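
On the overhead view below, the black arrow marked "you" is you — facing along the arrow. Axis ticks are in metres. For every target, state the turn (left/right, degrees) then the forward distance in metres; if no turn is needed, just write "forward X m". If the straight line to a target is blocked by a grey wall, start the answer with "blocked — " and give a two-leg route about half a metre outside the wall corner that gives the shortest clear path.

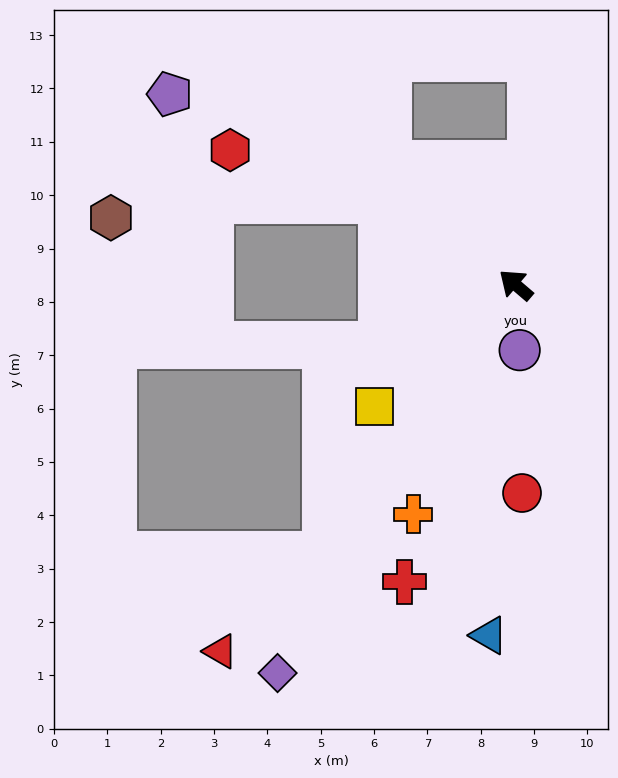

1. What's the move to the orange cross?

turn left 106°, forward 4.7 m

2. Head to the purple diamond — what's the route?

turn left 99°, forward 8.5 m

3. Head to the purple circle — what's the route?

turn left 134°, forward 1.2 m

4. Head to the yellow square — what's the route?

turn left 81°, forward 3.5 m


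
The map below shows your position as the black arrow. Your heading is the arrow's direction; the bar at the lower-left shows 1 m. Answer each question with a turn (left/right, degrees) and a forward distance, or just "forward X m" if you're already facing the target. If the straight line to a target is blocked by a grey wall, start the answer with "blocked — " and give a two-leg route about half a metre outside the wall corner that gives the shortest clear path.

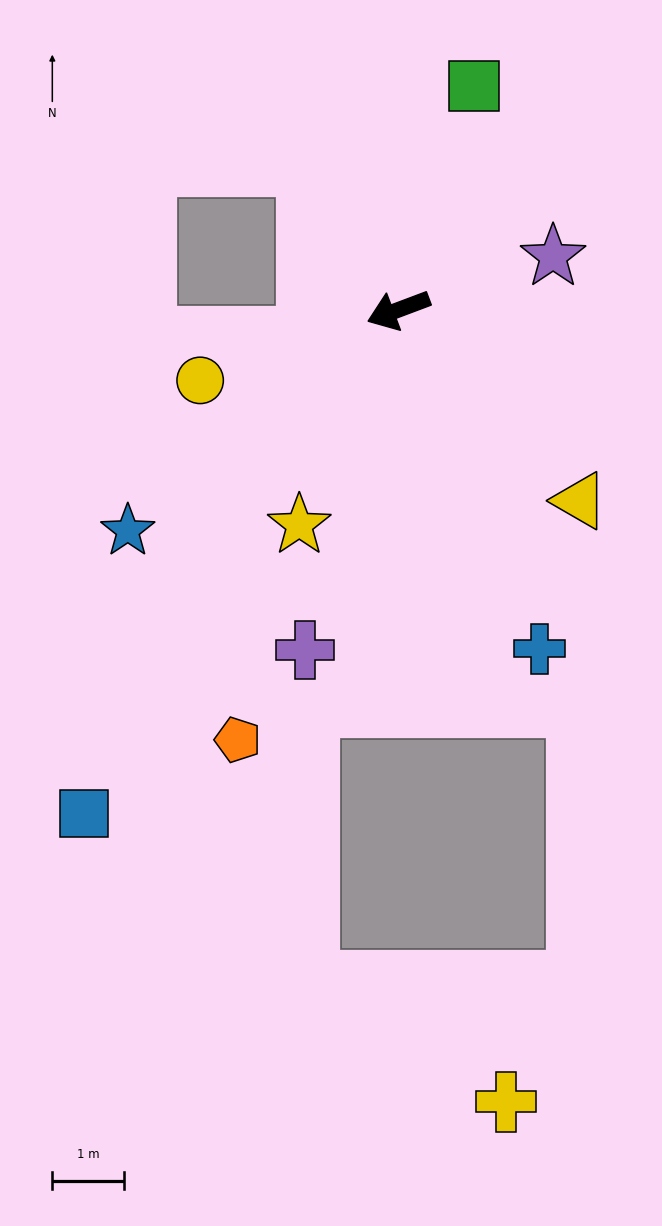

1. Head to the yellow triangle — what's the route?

turn left 113°, forward 3.7 m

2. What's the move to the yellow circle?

forward 2.9 m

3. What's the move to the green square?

turn right 129°, forward 3.3 m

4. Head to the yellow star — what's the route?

turn left 45°, forward 3.3 m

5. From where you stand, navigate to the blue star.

turn left 19°, forward 4.9 m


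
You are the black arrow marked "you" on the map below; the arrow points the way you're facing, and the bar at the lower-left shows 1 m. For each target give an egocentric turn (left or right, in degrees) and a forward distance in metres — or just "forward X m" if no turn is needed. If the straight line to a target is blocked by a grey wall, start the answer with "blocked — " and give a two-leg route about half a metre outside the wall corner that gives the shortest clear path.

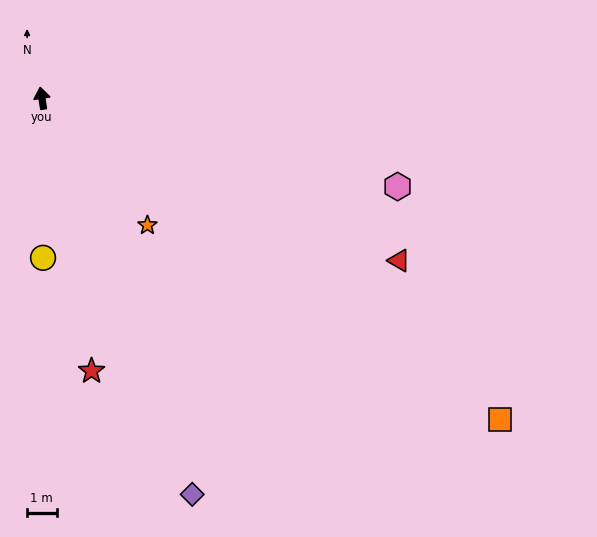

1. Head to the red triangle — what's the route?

turn right 123°, forward 13.3 m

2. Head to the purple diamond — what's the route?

turn right 168°, forward 14.4 m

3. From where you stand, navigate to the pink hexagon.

turn right 113°, forward 12.4 m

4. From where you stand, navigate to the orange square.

turn right 134°, forward 19.0 m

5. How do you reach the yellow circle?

turn left 171°, forward 5.4 m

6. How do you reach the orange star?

turn right 149°, forward 5.6 m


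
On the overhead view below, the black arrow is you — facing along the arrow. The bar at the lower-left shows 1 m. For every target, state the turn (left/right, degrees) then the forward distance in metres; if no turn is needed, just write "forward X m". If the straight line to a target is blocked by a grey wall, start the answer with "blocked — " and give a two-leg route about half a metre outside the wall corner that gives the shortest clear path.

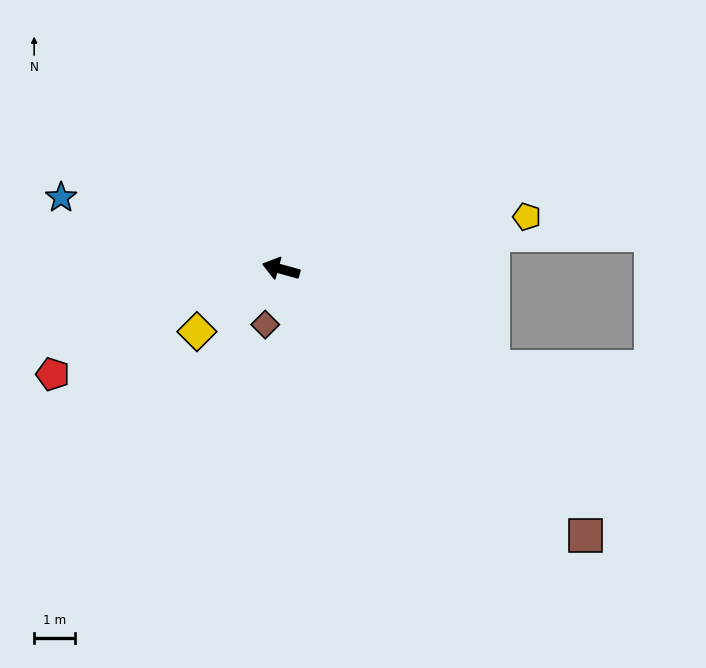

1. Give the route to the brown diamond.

turn left 90°, forward 1.4 m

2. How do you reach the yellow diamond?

turn left 52°, forward 2.6 m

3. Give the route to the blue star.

turn right 3°, forward 5.7 m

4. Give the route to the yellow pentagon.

turn right 153°, forward 6.2 m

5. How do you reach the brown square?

turn left 154°, forward 9.9 m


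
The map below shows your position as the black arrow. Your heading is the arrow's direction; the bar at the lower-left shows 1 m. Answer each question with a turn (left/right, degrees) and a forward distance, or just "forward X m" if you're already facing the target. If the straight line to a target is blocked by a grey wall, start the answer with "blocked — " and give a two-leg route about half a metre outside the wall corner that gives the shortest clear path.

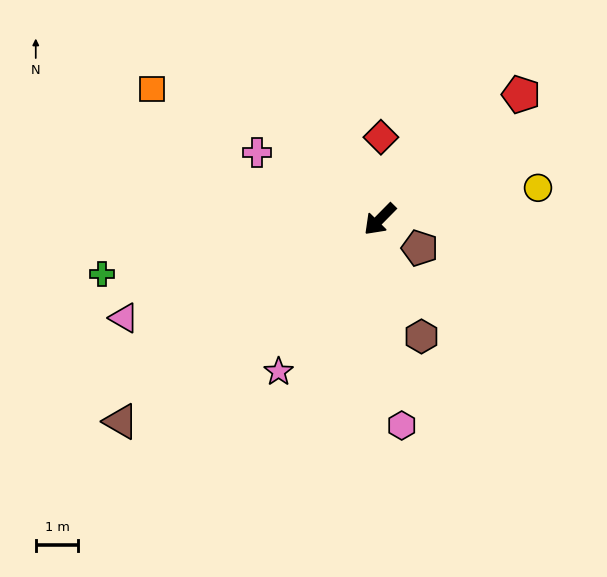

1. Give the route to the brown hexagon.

turn left 64°, forward 2.9 m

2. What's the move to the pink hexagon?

turn left 51°, forward 4.9 m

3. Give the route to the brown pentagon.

turn left 99°, forward 1.2 m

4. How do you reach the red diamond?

turn right 136°, forward 1.9 m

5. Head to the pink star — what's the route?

turn left 11°, forward 4.3 m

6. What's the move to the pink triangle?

turn right 24°, forward 6.5 m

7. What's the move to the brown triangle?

turn right 7°, forward 7.7 m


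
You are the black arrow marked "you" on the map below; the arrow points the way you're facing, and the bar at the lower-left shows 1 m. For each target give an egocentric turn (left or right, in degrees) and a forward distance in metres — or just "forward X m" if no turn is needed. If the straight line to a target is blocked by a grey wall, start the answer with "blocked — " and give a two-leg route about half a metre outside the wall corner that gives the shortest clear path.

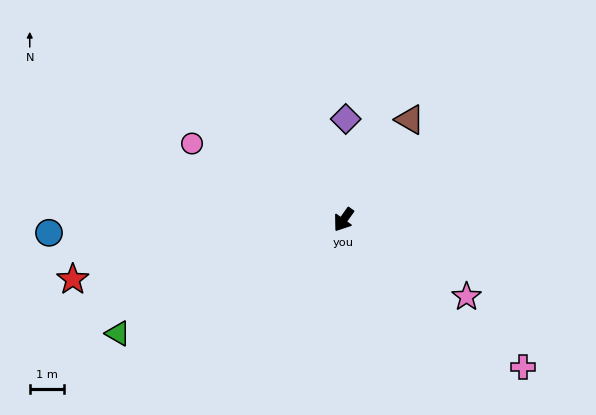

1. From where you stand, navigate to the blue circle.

turn right 52°, forward 8.6 m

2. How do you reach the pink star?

turn left 93°, forward 4.2 m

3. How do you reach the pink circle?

turn right 81°, forward 4.9 m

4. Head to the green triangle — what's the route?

turn right 28°, forward 7.4 m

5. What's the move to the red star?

turn right 42°, forward 8.1 m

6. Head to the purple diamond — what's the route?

turn right 146°, forward 2.9 m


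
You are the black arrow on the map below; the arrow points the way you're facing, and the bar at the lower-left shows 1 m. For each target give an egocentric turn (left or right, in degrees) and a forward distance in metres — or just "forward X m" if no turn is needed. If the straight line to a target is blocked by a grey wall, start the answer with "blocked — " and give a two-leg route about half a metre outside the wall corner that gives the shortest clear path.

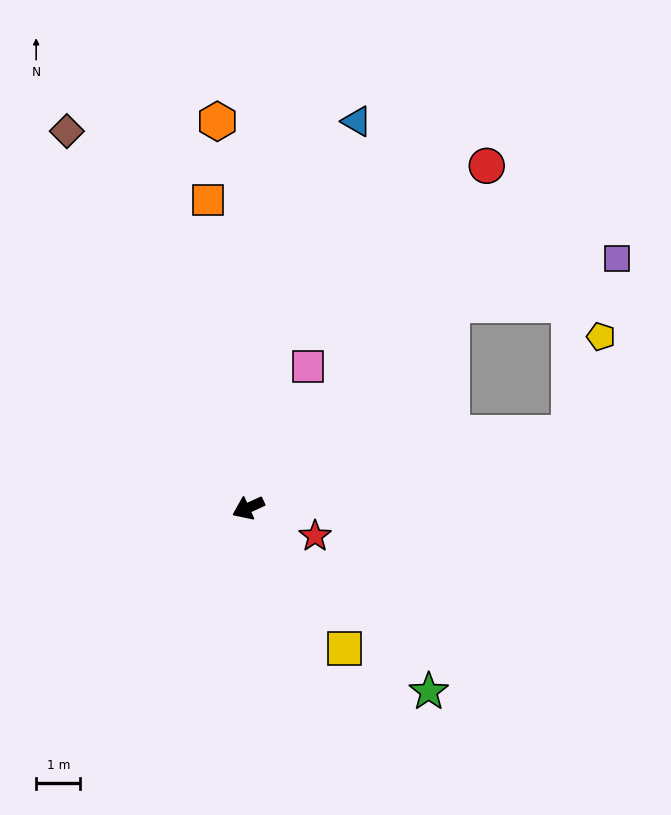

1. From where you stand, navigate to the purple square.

blocked — turn right 159°, forward 6.5 m, then turn right 30°, forward 3.9 m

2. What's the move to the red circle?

turn right 149°, forward 9.4 m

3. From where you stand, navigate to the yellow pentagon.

blocked — turn left 168°, forward 7.5 m, then turn left 60°, forward 2.3 m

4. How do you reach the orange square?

turn right 107°, forward 7.0 m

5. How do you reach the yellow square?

turn left 100°, forward 3.9 m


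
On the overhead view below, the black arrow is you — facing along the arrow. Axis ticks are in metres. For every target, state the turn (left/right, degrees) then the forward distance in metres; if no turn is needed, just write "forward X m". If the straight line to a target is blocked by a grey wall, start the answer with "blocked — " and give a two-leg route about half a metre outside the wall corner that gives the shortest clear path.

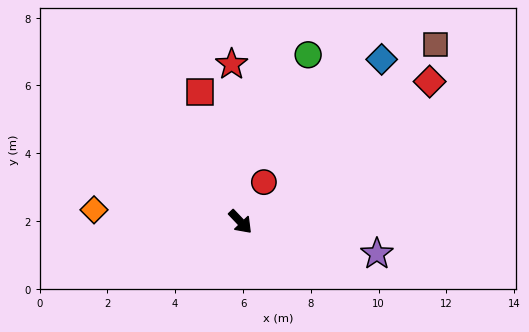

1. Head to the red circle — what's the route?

turn left 106°, forward 1.4 m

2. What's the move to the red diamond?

turn left 83°, forward 6.9 m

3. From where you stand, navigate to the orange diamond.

turn right 138°, forward 4.3 m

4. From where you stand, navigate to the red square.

turn left 154°, forward 4.0 m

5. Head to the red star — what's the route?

turn left 140°, forward 4.7 m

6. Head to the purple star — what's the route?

turn left 33°, forward 4.1 m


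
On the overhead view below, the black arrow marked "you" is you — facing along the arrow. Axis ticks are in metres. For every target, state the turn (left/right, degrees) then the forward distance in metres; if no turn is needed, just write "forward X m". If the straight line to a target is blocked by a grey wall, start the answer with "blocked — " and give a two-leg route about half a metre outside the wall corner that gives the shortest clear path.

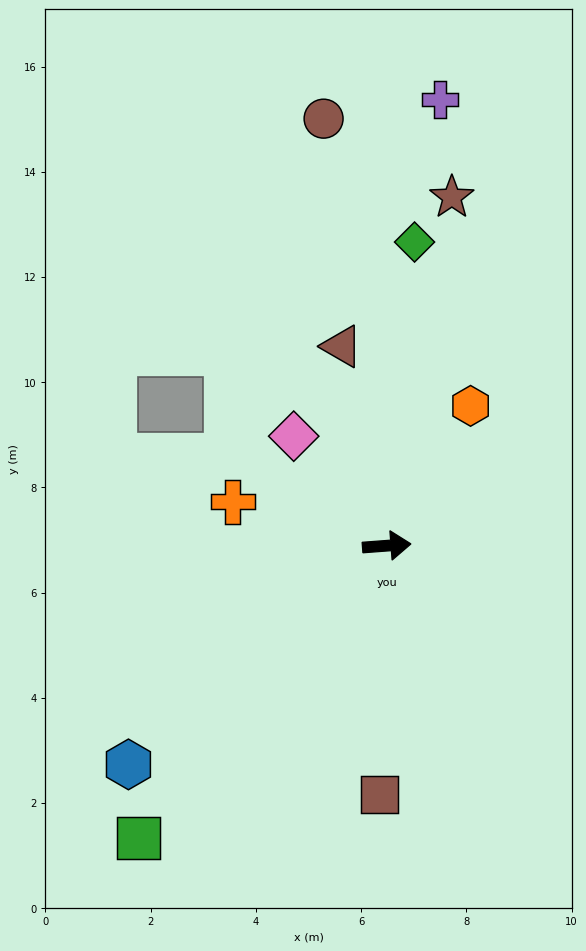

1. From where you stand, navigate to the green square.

turn right 135°, forward 7.3 m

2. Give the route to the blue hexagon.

turn right 144°, forward 6.4 m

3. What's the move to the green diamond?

turn left 80°, forward 5.8 m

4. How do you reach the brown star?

turn left 75°, forward 6.7 m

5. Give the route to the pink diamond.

turn left 126°, forward 2.7 m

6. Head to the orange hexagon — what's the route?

turn left 55°, forward 3.1 m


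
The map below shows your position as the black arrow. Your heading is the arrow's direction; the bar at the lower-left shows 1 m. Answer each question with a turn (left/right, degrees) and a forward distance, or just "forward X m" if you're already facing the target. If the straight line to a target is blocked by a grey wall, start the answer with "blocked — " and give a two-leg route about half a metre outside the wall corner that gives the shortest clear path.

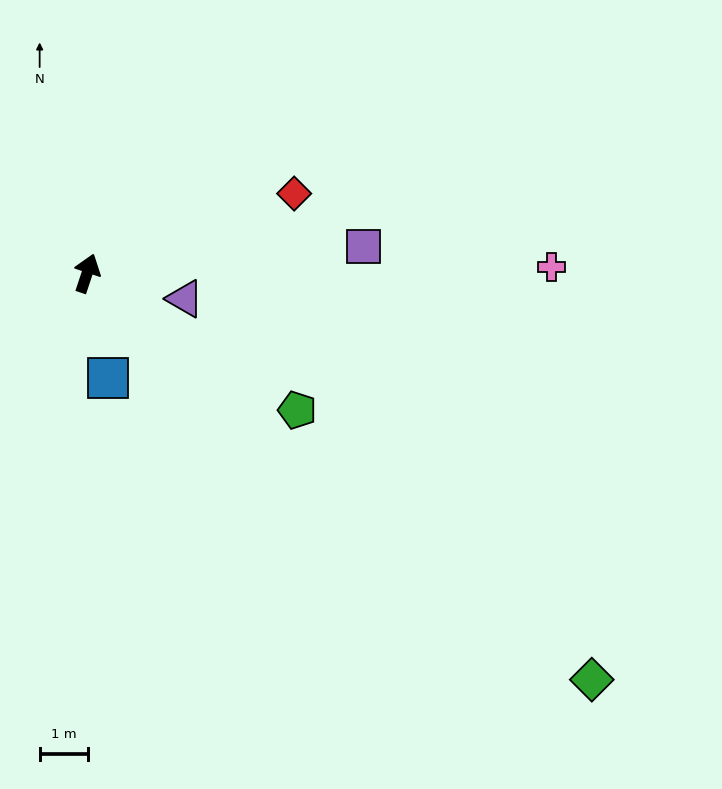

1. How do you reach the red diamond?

turn right 51°, forward 4.6 m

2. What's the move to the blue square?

turn right 150°, forward 2.2 m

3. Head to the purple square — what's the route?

turn right 66°, forward 5.7 m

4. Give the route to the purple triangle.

turn right 86°, forward 2.1 m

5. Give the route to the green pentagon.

turn right 105°, forward 5.2 m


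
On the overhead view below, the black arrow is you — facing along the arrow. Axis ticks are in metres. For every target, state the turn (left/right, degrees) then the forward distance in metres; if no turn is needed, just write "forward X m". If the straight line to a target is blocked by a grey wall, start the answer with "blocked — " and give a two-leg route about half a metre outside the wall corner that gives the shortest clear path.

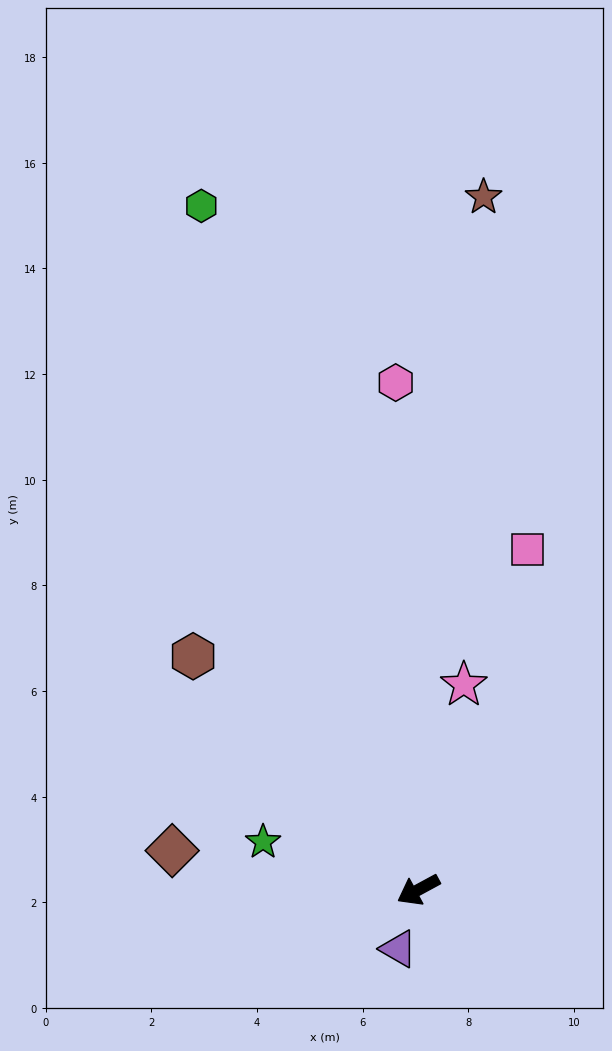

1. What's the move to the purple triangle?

turn left 43°, forward 1.2 m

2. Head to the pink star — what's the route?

turn right 131°, forward 4.0 m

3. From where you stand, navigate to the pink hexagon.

turn right 116°, forward 9.6 m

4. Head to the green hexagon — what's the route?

turn right 101°, forward 13.6 m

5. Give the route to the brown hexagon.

turn right 74°, forward 6.1 m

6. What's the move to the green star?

turn right 46°, forward 3.1 m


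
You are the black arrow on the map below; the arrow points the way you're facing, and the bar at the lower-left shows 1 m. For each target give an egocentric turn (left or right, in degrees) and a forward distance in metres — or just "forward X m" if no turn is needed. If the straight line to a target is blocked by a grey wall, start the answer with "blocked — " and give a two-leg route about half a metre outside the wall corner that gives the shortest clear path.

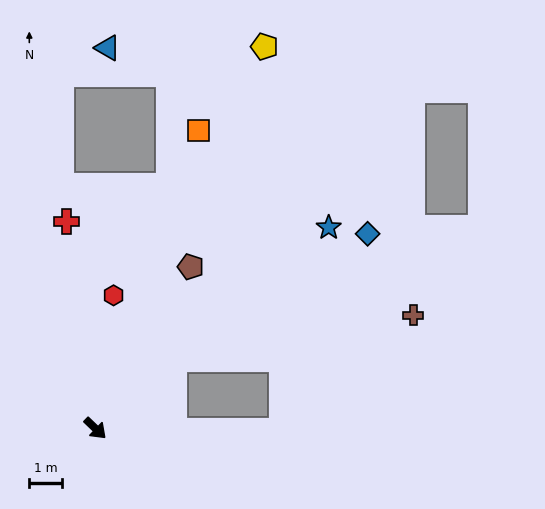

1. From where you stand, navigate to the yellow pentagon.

turn left 110°, forward 12.8 m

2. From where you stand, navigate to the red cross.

turn left 142°, forward 6.4 m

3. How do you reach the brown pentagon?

turn left 103°, forward 5.8 m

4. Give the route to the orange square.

turn left 115°, forward 9.7 m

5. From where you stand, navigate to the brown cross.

blocked — turn left 86°, forward 3.2 m, then turn right 32°, forward 7.5 m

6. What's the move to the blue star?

turn left 84°, forward 9.4 m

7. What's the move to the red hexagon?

turn left 126°, forward 4.1 m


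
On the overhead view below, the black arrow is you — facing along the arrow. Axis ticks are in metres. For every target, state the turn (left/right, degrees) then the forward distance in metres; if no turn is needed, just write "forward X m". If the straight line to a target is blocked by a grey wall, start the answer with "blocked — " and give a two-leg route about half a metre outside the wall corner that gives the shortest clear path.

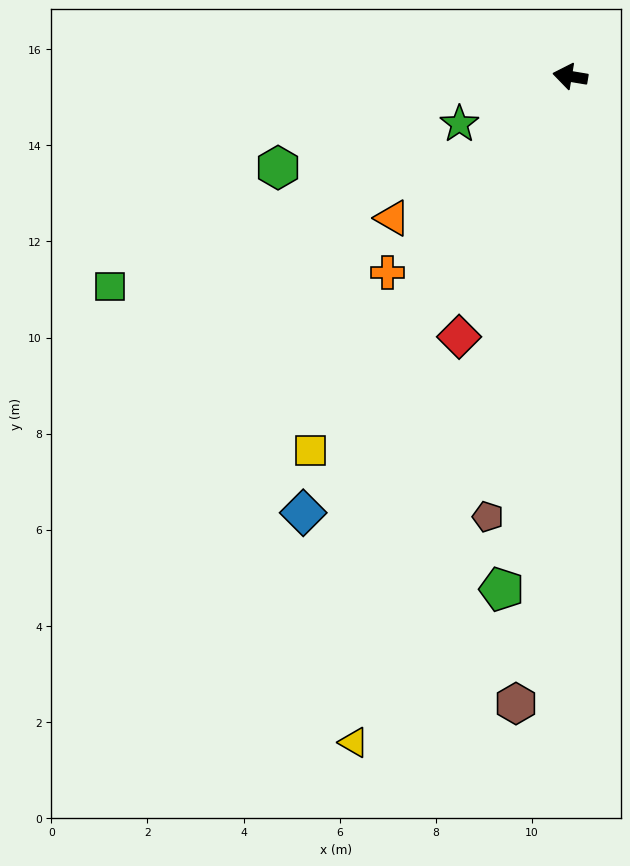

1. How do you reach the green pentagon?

turn left 92°, forward 10.8 m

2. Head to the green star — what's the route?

turn left 33°, forward 2.5 m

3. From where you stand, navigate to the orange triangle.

turn left 48°, forward 4.7 m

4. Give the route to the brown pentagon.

turn left 89°, forward 9.3 m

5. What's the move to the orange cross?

turn left 57°, forward 5.6 m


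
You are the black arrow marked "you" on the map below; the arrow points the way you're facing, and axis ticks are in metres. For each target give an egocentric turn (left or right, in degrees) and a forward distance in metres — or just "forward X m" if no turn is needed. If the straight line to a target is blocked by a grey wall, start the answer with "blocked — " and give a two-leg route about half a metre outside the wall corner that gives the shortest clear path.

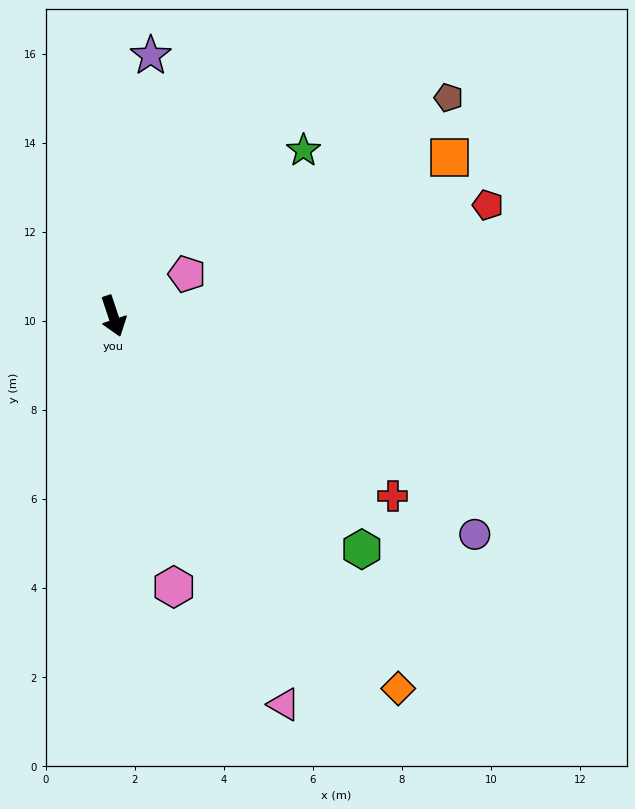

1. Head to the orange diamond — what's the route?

turn left 19°, forward 10.5 m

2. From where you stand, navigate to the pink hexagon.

turn right 6°, forward 6.2 m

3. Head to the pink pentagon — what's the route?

turn left 101°, forward 1.9 m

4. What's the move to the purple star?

turn left 153°, forward 5.9 m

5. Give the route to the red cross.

turn left 39°, forward 7.5 m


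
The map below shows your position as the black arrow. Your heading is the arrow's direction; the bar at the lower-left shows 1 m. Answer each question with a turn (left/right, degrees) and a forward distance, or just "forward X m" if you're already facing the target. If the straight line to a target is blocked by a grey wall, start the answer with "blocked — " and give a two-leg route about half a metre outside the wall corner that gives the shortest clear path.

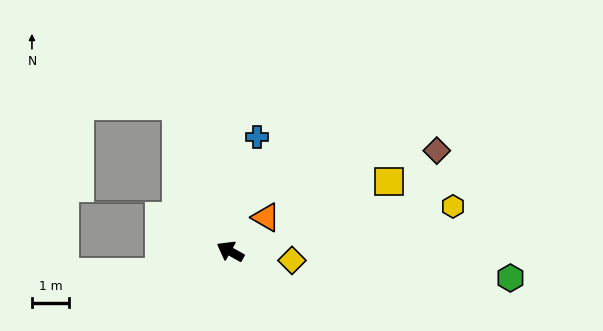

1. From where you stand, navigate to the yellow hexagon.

turn right 139°, forward 6.1 m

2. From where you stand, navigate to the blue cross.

turn right 74°, forward 3.2 m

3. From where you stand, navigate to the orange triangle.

turn right 107°, forward 1.3 m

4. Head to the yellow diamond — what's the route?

turn right 159°, forward 1.7 m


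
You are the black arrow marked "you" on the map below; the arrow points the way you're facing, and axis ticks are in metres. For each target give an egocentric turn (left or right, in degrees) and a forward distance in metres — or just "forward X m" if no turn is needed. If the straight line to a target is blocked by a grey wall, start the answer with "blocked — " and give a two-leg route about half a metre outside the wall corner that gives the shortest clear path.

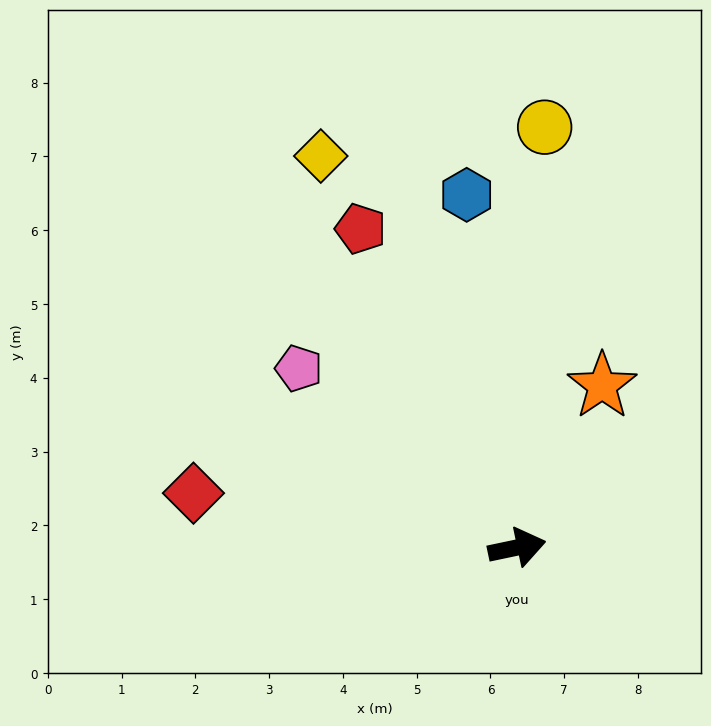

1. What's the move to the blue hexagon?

turn left 86°, forward 4.8 m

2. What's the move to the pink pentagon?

turn left 129°, forward 3.8 m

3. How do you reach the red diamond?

turn left 159°, forward 4.4 m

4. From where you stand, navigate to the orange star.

turn left 50°, forward 2.5 m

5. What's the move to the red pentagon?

turn left 104°, forward 4.8 m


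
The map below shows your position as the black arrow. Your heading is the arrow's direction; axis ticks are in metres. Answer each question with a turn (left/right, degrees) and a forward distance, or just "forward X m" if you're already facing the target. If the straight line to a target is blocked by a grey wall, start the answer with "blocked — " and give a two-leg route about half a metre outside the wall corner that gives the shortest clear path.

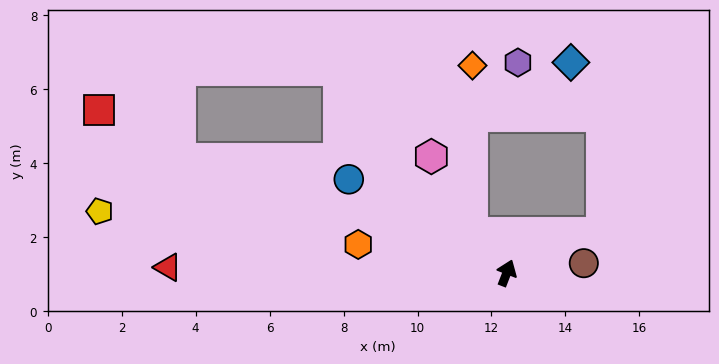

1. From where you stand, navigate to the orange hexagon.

turn left 100°, forward 4.1 m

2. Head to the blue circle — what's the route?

turn left 81°, forward 5.0 m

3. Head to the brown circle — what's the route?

turn right 62°, forward 2.1 m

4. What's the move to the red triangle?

turn left 110°, forward 9.2 m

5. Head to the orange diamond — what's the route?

blocked — turn left 62°, forward 1.4 m, then turn right 41°, forward 4.5 m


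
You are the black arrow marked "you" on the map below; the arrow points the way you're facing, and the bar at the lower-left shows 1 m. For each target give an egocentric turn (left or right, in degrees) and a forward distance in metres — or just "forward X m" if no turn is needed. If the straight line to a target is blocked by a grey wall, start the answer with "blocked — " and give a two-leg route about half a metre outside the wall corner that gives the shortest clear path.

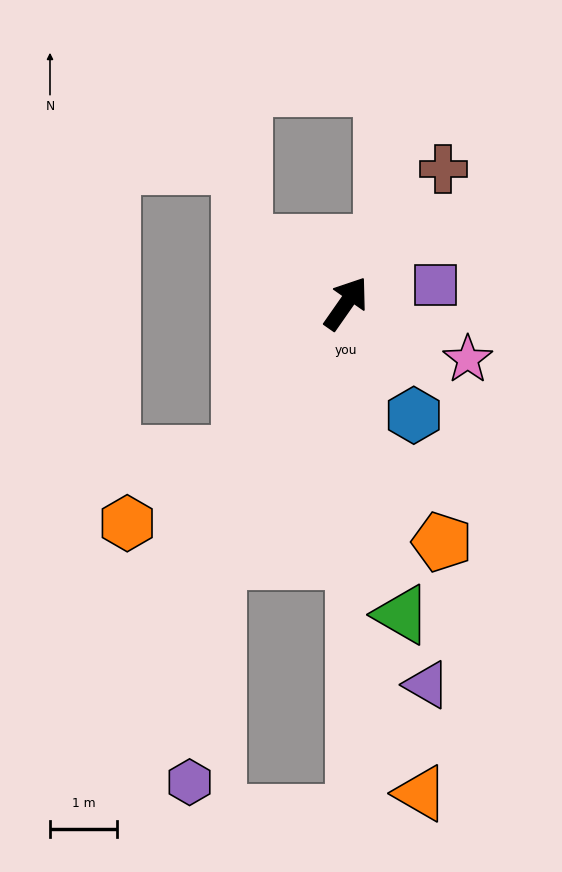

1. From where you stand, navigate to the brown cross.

forward 2.5 m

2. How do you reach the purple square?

turn right 44°, forward 1.4 m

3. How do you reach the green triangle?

turn right 135°, forward 4.7 m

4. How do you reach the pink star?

turn right 80°, forward 2.0 m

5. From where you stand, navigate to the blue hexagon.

turn right 114°, forward 2.0 m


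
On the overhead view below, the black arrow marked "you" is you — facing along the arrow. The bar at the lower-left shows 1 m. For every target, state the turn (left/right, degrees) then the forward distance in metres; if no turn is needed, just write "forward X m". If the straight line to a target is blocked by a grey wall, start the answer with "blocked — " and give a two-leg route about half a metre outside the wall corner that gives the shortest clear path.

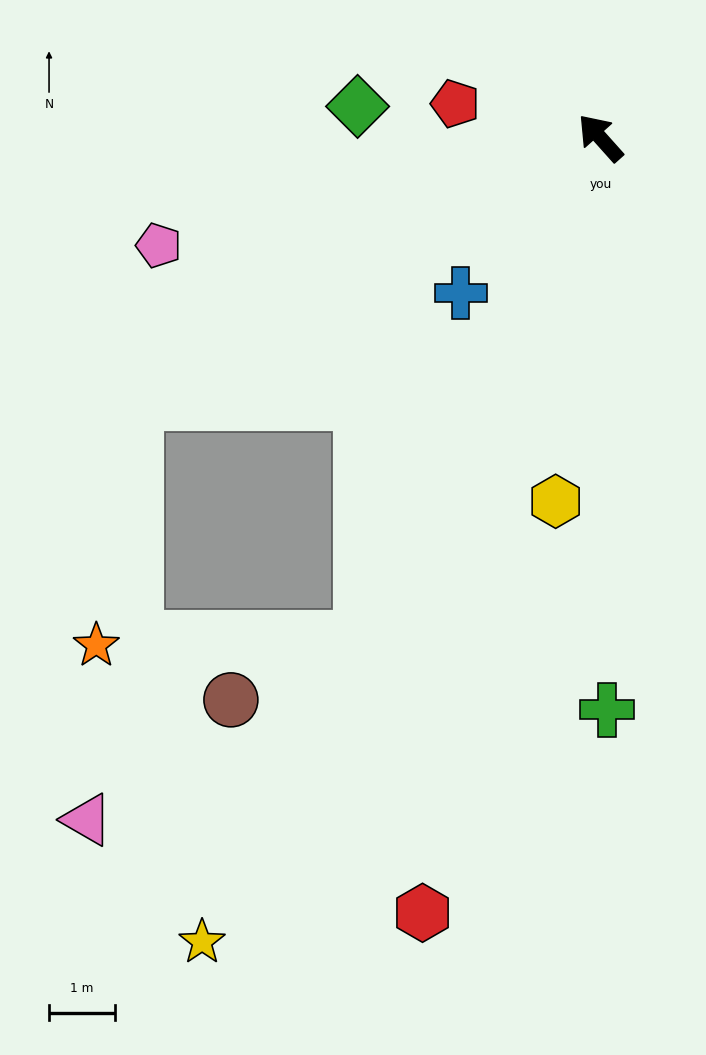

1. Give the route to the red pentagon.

turn left 35°, forward 2.3 m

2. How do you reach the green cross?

turn left 139°, forward 8.7 m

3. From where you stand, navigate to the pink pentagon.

turn left 62°, forward 6.9 m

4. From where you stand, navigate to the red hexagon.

turn left 125°, forward 12.1 m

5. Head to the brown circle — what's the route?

blocked — turn left 113°, forward 8.5 m, then turn right 40°, forward 2.2 m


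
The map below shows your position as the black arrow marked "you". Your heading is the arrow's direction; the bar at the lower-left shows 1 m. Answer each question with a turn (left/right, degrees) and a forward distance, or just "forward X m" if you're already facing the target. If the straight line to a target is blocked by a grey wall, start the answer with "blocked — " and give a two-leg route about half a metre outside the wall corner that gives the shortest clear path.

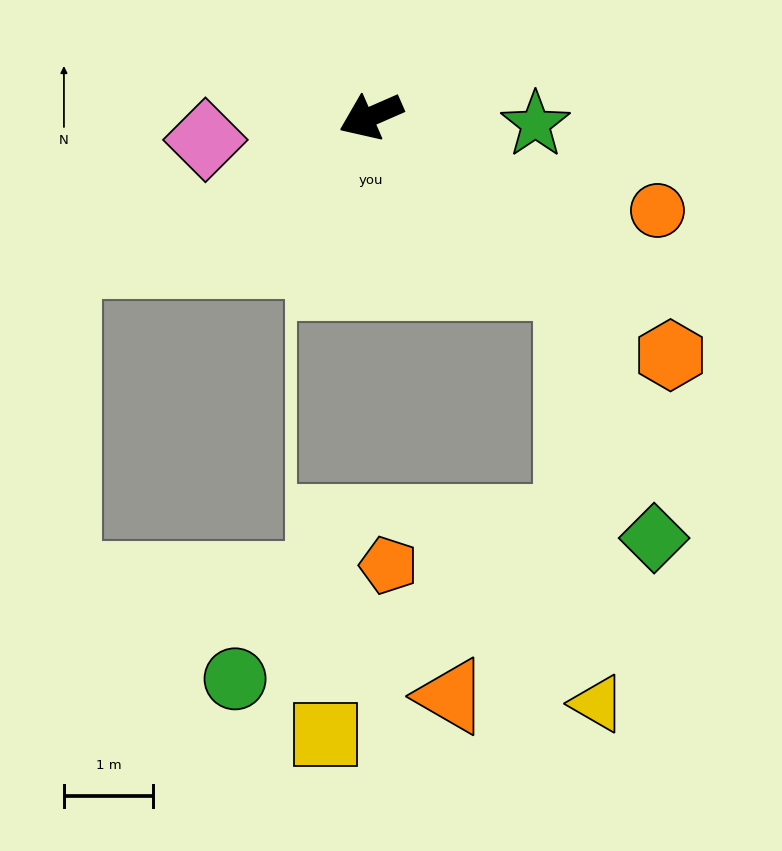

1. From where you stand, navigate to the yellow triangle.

blocked — turn left 117°, forward 2.9 m, then turn right 47°, forward 4.8 m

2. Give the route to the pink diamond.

turn right 16°, forward 1.9 m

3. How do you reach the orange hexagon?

turn left 118°, forward 4.3 m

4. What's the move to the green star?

turn left 154°, forward 1.9 m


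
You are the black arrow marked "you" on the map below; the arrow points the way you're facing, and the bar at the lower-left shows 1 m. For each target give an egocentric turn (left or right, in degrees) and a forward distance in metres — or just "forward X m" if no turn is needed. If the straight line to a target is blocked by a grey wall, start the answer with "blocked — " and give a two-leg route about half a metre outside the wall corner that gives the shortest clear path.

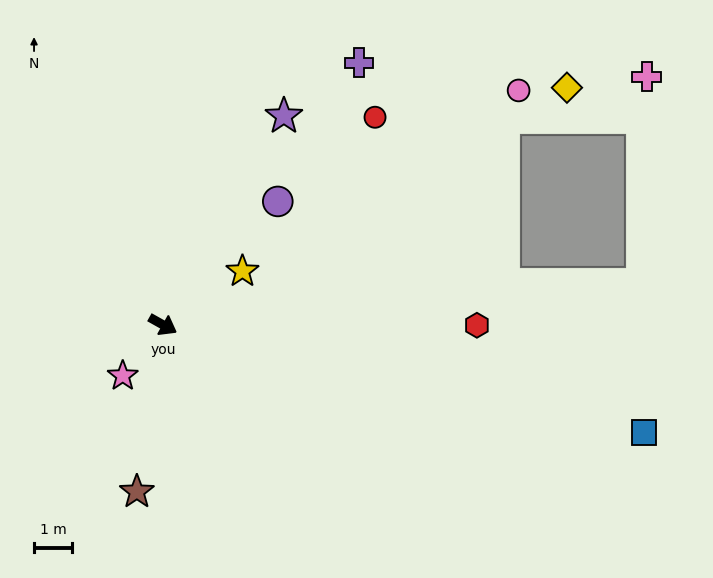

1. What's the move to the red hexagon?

turn left 29°, forward 8.2 m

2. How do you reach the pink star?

turn right 99°, forward 1.7 m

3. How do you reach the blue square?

turn left 17°, forward 12.9 m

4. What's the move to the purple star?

turn left 89°, forward 6.3 m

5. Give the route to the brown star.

turn right 70°, forward 4.4 m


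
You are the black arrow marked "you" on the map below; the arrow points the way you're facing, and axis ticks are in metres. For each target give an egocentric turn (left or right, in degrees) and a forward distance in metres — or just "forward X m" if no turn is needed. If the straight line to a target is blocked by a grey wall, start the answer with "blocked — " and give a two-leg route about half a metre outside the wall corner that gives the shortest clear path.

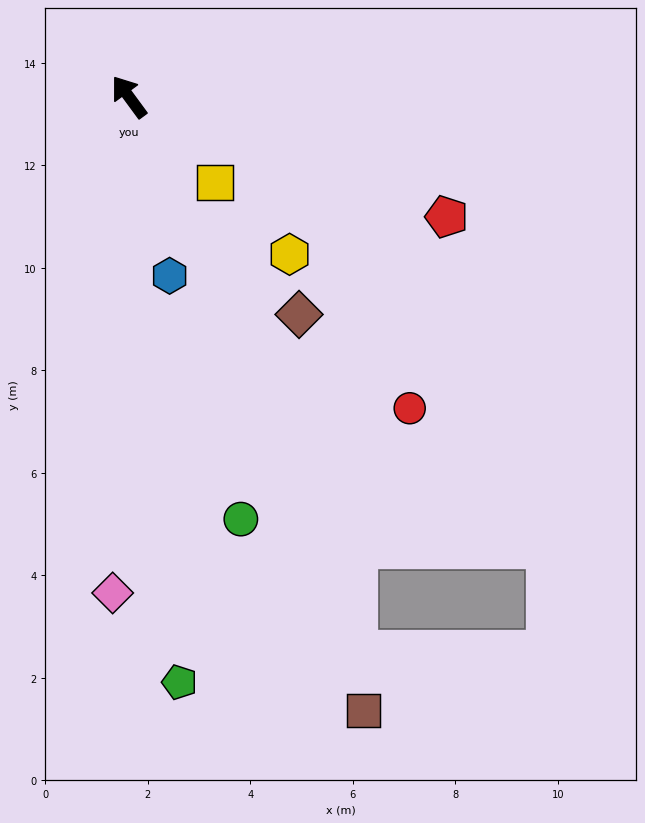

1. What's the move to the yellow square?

turn right 171°, forward 2.4 m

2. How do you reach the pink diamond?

turn left 142°, forward 9.7 m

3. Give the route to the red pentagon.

turn right 147°, forward 6.6 m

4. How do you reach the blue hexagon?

turn left 156°, forward 3.6 m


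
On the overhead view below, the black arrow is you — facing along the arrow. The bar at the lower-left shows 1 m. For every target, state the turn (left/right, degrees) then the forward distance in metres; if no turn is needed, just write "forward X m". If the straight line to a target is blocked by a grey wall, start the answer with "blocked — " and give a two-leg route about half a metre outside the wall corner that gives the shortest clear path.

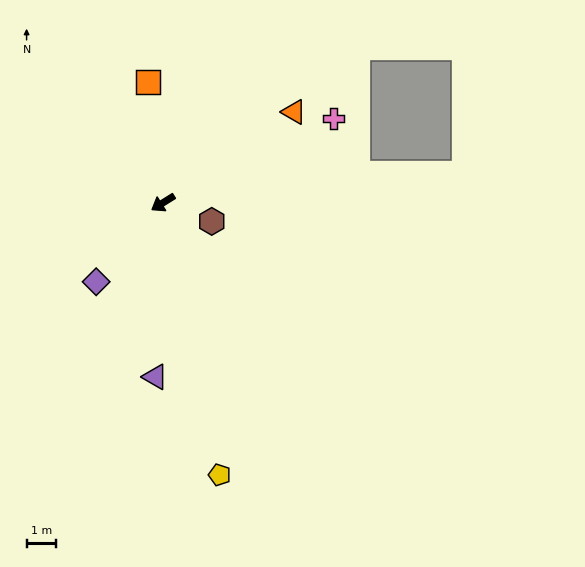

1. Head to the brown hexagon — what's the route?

turn left 127°, forward 1.8 m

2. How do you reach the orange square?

turn right 115°, forward 4.1 m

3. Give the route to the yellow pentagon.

turn left 70°, forward 9.4 m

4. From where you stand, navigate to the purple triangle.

turn left 55°, forward 5.9 m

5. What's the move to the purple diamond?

turn left 18°, forward 3.5 m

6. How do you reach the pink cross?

turn left 174°, forward 6.4 m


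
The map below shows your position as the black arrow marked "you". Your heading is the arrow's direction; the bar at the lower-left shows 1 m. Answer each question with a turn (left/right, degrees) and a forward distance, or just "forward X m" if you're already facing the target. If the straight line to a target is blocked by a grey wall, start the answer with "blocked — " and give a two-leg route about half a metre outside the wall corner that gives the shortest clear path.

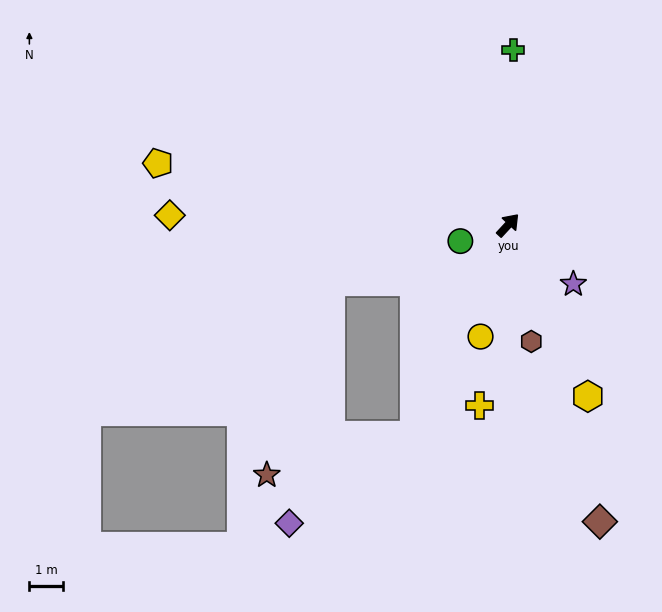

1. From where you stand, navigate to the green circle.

turn left 151°, forward 1.5 m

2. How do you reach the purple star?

turn right 89°, forward 2.6 m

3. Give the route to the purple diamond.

blocked — turn right 161°, forward 6.9 m, then turn right 31°, forward 4.6 m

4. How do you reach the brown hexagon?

turn right 126°, forward 3.6 m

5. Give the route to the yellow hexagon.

turn right 112°, forward 5.7 m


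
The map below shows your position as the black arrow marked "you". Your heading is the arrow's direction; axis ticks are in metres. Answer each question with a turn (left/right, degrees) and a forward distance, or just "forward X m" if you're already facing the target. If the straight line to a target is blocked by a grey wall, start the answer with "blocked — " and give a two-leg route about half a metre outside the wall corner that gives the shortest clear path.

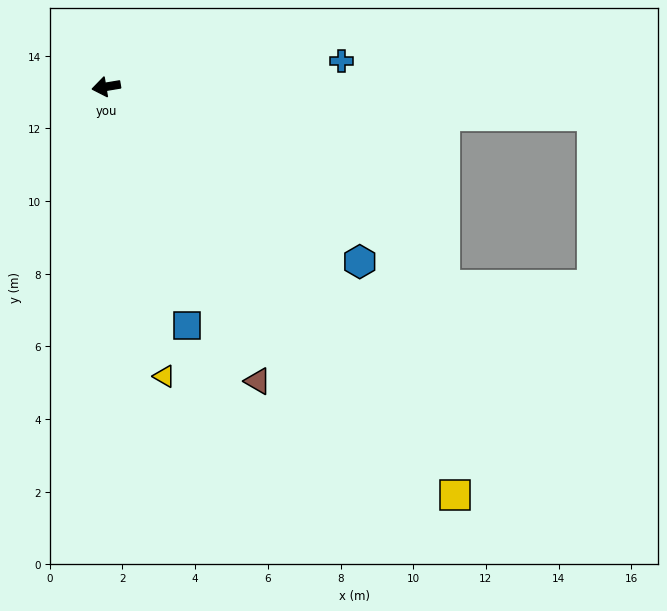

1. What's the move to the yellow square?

turn left 121°, forward 14.8 m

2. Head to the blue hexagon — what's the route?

turn left 136°, forward 8.5 m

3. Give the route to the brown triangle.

turn left 108°, forward 9.1 m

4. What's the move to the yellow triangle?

turn left 92°, forward 8.1 m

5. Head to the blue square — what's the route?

turn left 99°, forward 6.9 m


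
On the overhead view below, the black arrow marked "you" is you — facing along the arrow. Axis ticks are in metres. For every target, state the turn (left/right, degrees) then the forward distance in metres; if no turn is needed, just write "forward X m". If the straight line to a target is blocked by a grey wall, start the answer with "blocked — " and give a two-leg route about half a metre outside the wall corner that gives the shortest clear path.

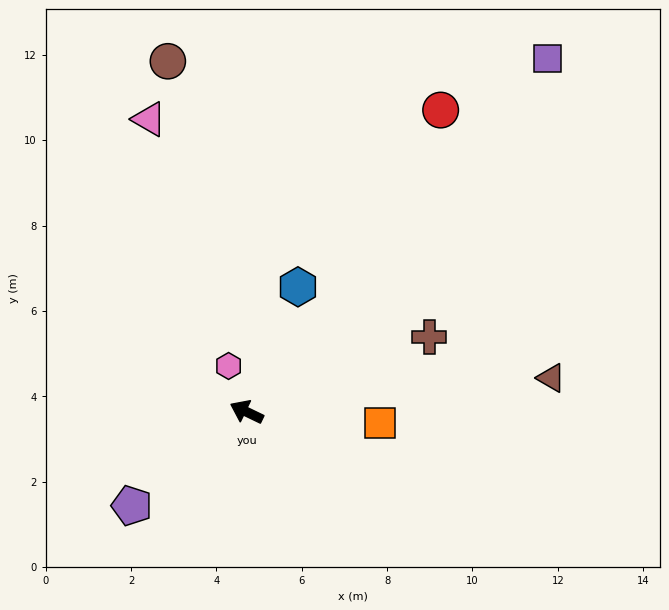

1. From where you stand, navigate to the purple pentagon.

turn left 65°, forward 3.5 m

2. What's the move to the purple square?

turn right 105°, forward 10.9 m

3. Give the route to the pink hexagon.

turn right 43°, forward 1.2 m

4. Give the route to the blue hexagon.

turn right 87°, forward 3.2 m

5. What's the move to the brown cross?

turn right 132°, forward 4.6 m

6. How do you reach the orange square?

turn right 159°, forward 3.1 m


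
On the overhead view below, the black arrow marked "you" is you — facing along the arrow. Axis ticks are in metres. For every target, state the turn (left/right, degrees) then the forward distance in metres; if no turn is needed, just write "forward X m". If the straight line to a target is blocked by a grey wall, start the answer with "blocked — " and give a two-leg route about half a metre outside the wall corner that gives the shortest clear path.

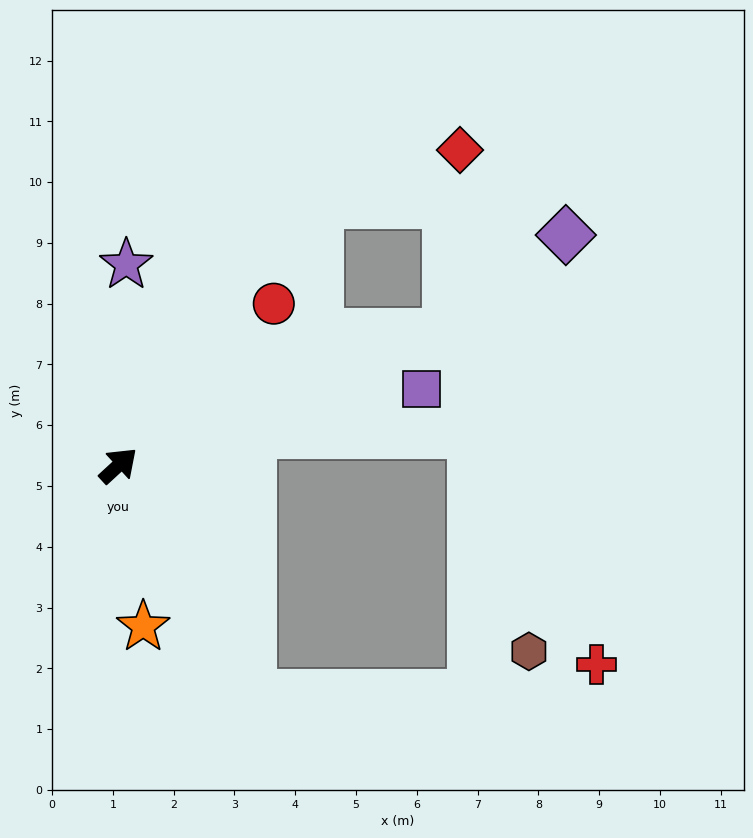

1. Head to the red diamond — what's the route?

blocked — turn right 21°, forward 5.8 m, then turn left 65°, forward 3.0 m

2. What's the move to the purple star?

turn left 45°, forward 3.3 m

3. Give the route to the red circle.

turn left 4°, forward 3.7 m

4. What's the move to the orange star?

turn right 124°, forward 2.7 m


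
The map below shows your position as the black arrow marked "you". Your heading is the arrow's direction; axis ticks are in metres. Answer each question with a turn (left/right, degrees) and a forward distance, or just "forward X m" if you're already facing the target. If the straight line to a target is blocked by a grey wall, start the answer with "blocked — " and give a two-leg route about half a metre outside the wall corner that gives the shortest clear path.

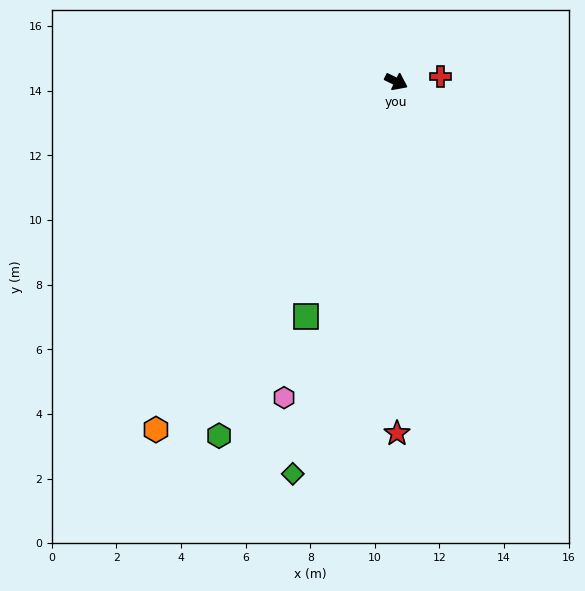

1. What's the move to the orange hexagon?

turn right 99°, forward 13.1 m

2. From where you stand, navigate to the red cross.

turn left 32°, forward 1.4 m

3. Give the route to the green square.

turn right 85°, forward 7.8 m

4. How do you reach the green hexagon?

turn right 91°, forward 12.3 m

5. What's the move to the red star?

turn right 64°, forward 10.9 m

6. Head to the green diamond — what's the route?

turn right 79°, forward 12.6 m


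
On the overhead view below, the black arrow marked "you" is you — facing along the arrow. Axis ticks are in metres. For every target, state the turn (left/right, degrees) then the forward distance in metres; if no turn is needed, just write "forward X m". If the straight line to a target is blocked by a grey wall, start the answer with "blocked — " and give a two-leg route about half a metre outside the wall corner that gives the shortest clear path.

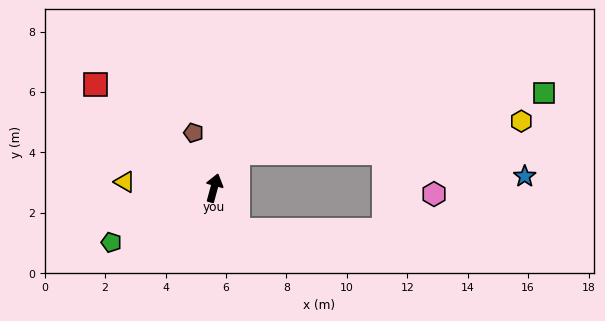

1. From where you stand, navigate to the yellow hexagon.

blocked — turn right 18°, forward 1.4 m, then turn right 51°, forward 9.5 m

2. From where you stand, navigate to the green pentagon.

turn left 133°, forward 3.8 m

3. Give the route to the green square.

blocked — turn right 18°, forward 1.4 m, then turn right 46°, forward 10.3 m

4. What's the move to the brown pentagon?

turn left 36°, forward 1.9 m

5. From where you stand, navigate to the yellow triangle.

turn left 101°, forward 3.0 m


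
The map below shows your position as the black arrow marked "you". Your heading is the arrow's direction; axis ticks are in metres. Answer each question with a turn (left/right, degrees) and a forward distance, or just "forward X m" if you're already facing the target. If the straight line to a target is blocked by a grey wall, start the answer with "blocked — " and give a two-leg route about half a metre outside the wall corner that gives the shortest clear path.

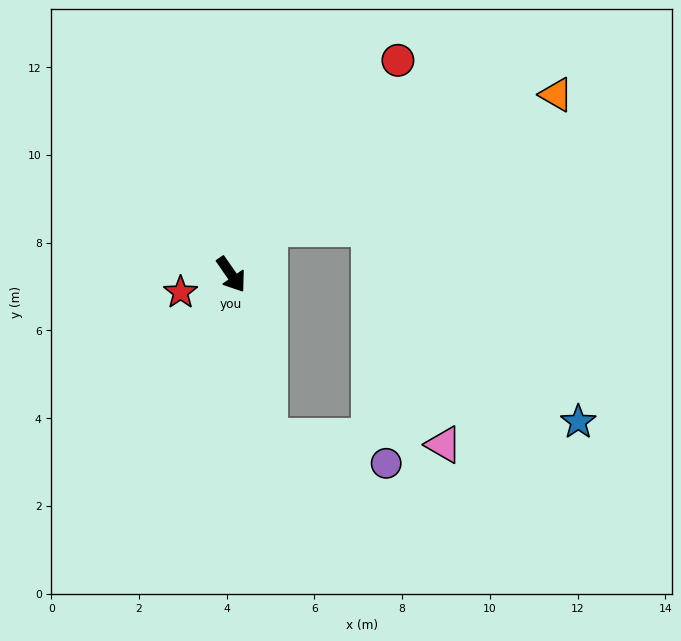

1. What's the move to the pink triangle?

blocked — turn right 22°, forward 3.8 m, then turn left 75°, forward 4.0 m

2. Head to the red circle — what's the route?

turn left 107°, forward 6.2 m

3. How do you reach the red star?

turn right 105°, forward 1.2 m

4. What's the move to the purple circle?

blocked — turn right 22°, forward 3.8 m, then turn left 64°, forward 2.7 m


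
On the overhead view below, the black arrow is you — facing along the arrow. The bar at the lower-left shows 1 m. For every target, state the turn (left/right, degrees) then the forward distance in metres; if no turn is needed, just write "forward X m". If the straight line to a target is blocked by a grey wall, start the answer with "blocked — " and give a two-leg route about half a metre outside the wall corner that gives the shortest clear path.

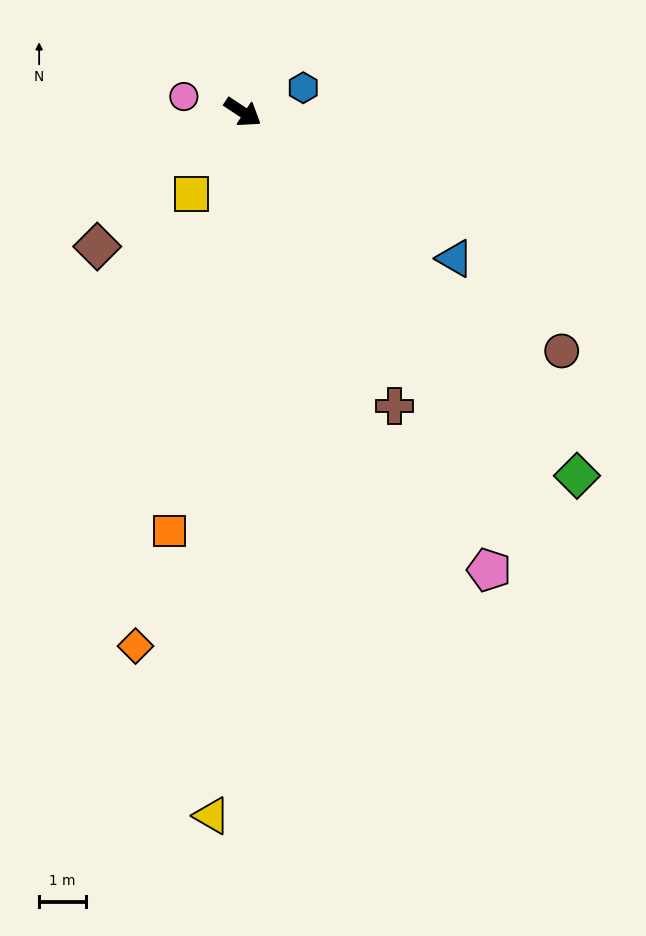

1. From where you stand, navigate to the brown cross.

turn right 29°, forward 7.0 m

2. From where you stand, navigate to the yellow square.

turn right 89°, forward 2.1 m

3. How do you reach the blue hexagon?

turn left 55°, forward 1.4 m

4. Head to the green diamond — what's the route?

turn right 14°, forward 10.5 m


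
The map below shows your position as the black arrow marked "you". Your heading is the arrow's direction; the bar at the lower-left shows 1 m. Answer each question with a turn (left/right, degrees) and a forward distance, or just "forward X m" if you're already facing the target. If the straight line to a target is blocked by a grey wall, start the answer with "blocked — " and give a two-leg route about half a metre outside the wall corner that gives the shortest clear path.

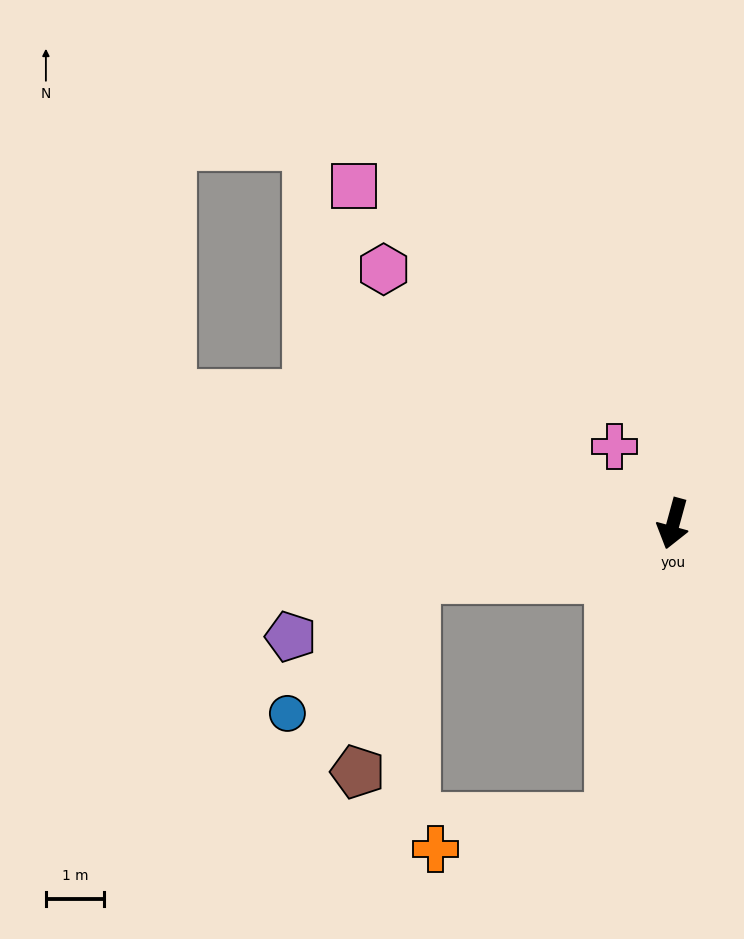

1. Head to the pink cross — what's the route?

turn right 127°, forward 1.7 m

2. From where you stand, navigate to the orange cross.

blocked — turn left 3°, forward 5.2 m, then turn right 67°, forward 3.0 m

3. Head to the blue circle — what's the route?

blocked — turn right 63°, forward 4.5 m, then turn left 35°, forward 3.2 m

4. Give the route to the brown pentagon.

blocked — turn right 63°, forward 4.5 m, then turn left 61°, forward 3.5 m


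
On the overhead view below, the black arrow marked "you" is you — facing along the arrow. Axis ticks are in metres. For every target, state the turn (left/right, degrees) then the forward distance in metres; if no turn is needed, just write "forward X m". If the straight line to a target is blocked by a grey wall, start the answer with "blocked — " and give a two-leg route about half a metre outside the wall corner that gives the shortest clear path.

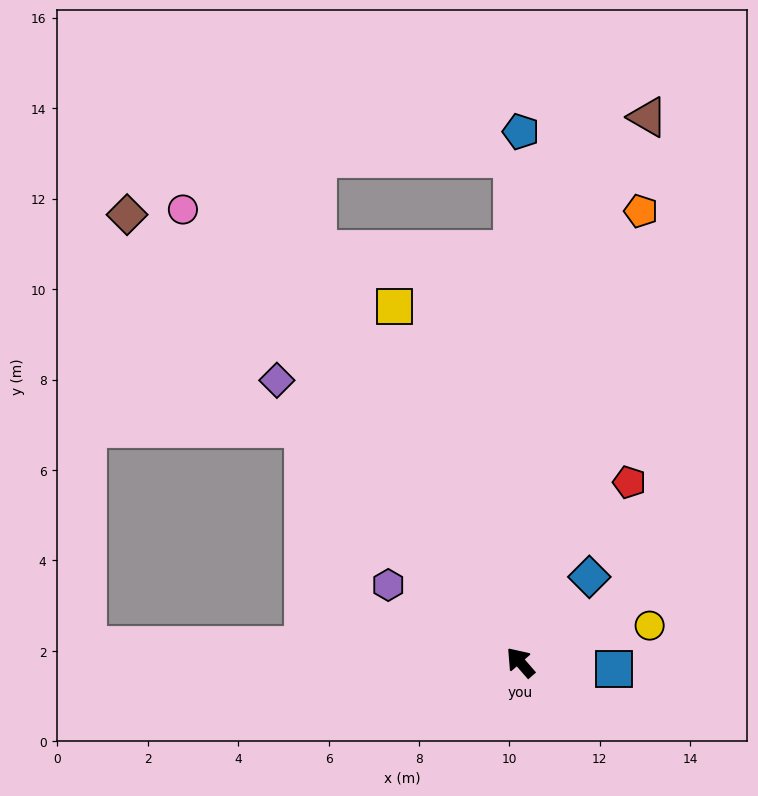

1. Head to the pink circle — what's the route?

turn right 4°, forward 12.5 m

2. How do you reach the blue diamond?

turn right 80°, forward 2.4 m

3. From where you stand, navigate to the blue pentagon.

turn right 41°, forward 11.7 m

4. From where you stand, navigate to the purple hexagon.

turn left 19°, forward 3.4 m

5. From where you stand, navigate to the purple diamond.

forward 8.2 m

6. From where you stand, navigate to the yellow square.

turn right 22°, forward 8.3 m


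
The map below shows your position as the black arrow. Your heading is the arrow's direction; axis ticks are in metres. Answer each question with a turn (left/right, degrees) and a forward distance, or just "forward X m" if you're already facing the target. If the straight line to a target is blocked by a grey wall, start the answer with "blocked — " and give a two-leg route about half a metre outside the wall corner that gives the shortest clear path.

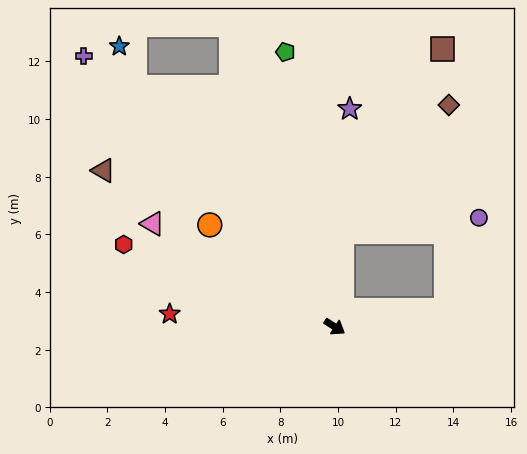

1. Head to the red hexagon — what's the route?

turn right 169°, forward 7.9 m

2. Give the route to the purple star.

turn left 119°, forward 7.6 m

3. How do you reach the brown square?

blocked — turn left 118°, forward 3.3 m, then turn right 24°, forward 7.2 m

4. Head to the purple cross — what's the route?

turn left 166°, forward 12.8 m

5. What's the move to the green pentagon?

turn left 133°, forward 9.7 m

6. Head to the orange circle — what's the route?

turn left 174°, forward 5.6 m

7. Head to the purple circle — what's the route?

blocked — turn left 41°, forward 3.9 m, then turn left 62°, forward 3.4 m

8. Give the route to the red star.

turn right 152°, forward 5.7 m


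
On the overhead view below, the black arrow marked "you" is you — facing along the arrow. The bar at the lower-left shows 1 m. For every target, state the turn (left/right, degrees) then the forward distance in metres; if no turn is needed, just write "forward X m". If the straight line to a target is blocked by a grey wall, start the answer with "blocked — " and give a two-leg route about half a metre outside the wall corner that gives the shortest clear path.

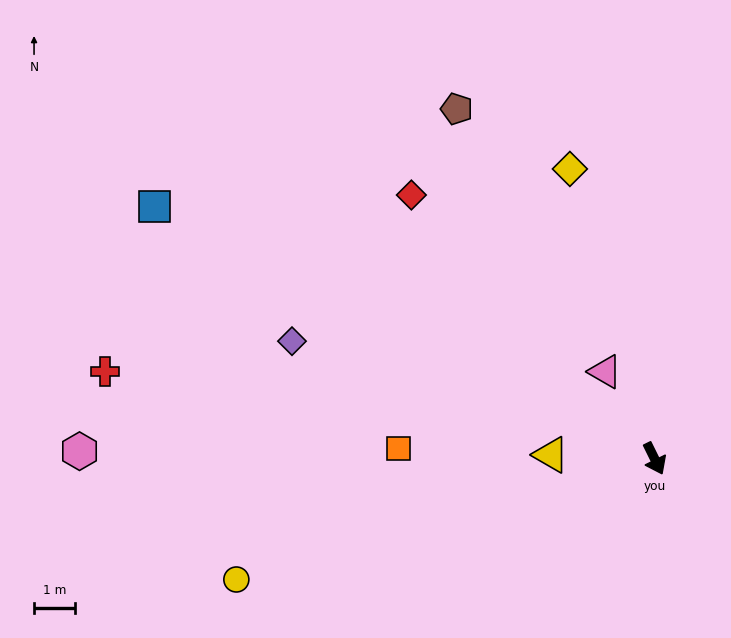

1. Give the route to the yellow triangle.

turn right 118°, forward 2.6 m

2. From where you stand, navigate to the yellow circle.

turn right 100°, forward 10.7 m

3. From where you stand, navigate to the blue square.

turn right 143°, forward 13.8 m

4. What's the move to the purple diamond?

turn right 134°, forward 9.4 m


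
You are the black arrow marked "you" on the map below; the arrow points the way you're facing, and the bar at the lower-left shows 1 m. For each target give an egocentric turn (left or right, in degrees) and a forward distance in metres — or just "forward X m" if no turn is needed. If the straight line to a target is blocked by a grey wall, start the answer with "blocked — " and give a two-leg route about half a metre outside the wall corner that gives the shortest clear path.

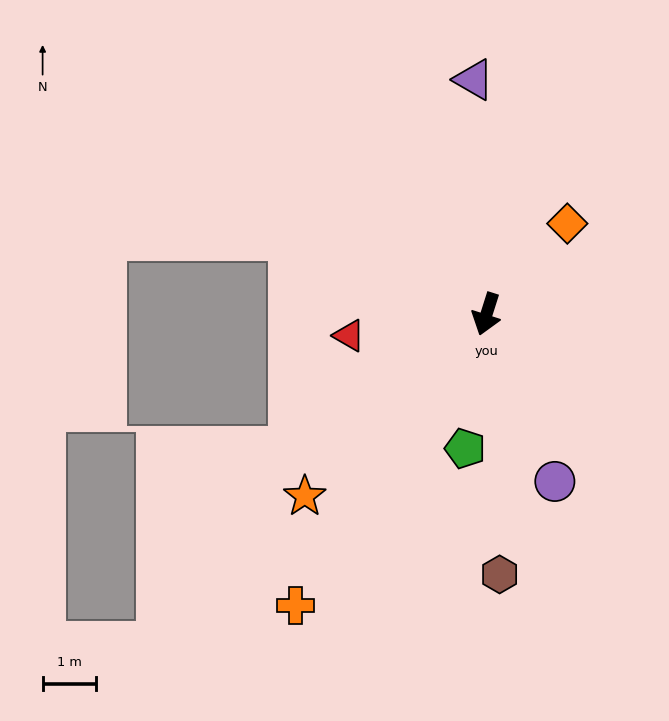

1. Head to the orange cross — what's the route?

turn right 16°, forward 6.5 m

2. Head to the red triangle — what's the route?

turn right 64°, forward 2.6 m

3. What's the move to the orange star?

turn right 27°, forward 4.8 m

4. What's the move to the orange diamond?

turn left 156°, forward 2.3 m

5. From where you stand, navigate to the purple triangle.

turn right 159°, forward 4.4 m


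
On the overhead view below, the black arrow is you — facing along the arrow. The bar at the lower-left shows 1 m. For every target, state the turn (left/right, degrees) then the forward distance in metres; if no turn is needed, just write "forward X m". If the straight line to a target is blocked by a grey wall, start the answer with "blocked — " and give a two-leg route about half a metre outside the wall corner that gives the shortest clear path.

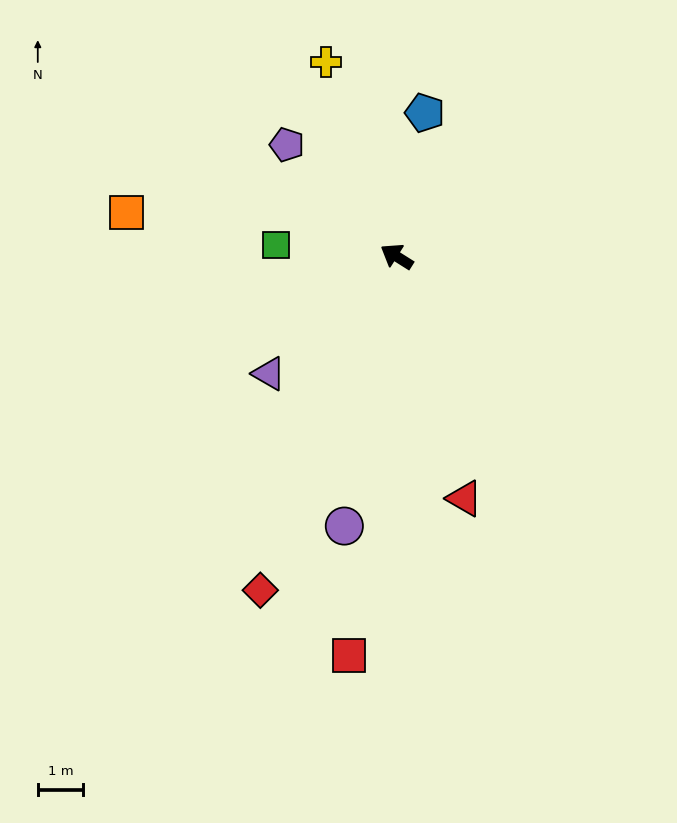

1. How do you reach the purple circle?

turn left 111°, forward 6.1 m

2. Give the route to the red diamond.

turn left 100°, forward 8.0 m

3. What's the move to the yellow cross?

turn right 38°, forward 4.6 m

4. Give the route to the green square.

turn left 27°, forward 2.7 m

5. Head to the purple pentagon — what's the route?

turn right 13°, forward 3.5 m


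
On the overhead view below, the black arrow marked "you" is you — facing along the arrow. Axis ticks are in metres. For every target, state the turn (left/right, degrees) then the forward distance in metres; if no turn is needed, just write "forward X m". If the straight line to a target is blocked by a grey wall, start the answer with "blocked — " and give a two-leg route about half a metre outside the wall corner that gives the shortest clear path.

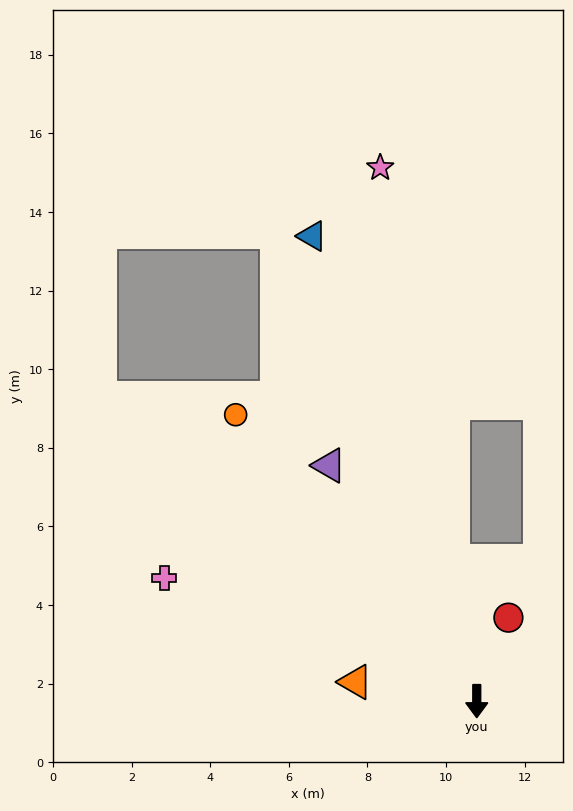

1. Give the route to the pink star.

turn right 170°, forward 13.8 m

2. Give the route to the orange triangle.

turn right 99°, forward 3.1 m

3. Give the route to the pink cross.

turn right 111°, forward 8.5 m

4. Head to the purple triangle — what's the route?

turn right 148°, forward 7.1 m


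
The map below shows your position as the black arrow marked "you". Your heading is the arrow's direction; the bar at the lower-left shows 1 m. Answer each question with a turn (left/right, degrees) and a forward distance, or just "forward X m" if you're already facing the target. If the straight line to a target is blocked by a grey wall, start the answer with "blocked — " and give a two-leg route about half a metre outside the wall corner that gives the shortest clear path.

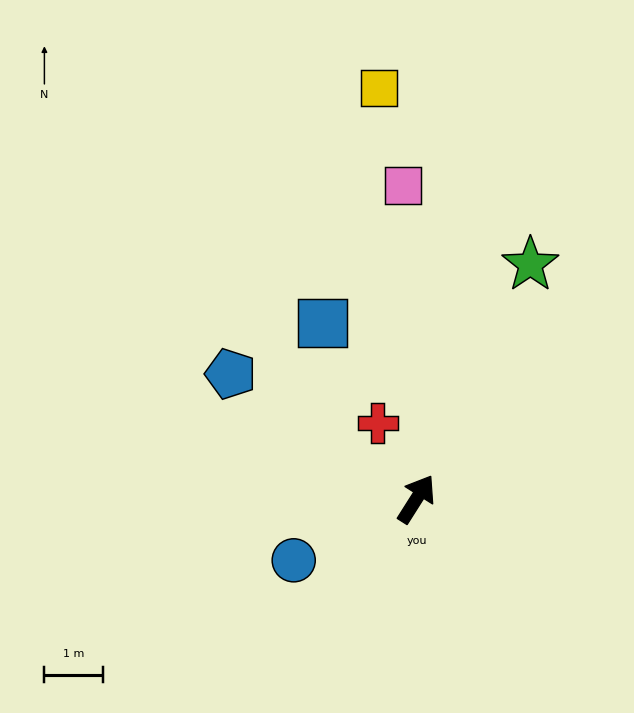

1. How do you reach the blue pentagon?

turn left 88°, forward 3.8 m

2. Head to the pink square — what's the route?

turn left 35°, forward 5.3 m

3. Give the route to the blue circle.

turn left 149°, forward 2.3 m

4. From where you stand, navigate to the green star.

turn left 6°, forward 4.4 m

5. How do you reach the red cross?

turn left 59°, forward 1.4 m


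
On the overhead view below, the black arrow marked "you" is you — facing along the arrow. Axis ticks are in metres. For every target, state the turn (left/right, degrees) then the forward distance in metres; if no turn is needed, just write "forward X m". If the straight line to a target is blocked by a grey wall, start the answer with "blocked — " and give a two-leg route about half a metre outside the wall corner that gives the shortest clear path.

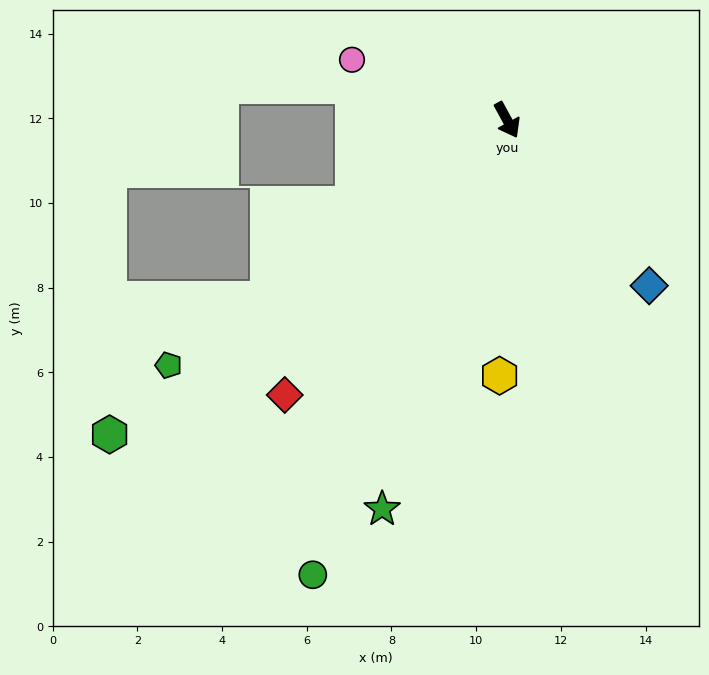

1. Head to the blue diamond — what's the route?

turn left 12°, forward 5.2 m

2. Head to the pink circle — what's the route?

turn right 140°, forward 3.9 m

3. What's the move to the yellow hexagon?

turn right 30°, forward 6.0 m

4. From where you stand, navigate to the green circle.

turn right 52°, forward 11.7 m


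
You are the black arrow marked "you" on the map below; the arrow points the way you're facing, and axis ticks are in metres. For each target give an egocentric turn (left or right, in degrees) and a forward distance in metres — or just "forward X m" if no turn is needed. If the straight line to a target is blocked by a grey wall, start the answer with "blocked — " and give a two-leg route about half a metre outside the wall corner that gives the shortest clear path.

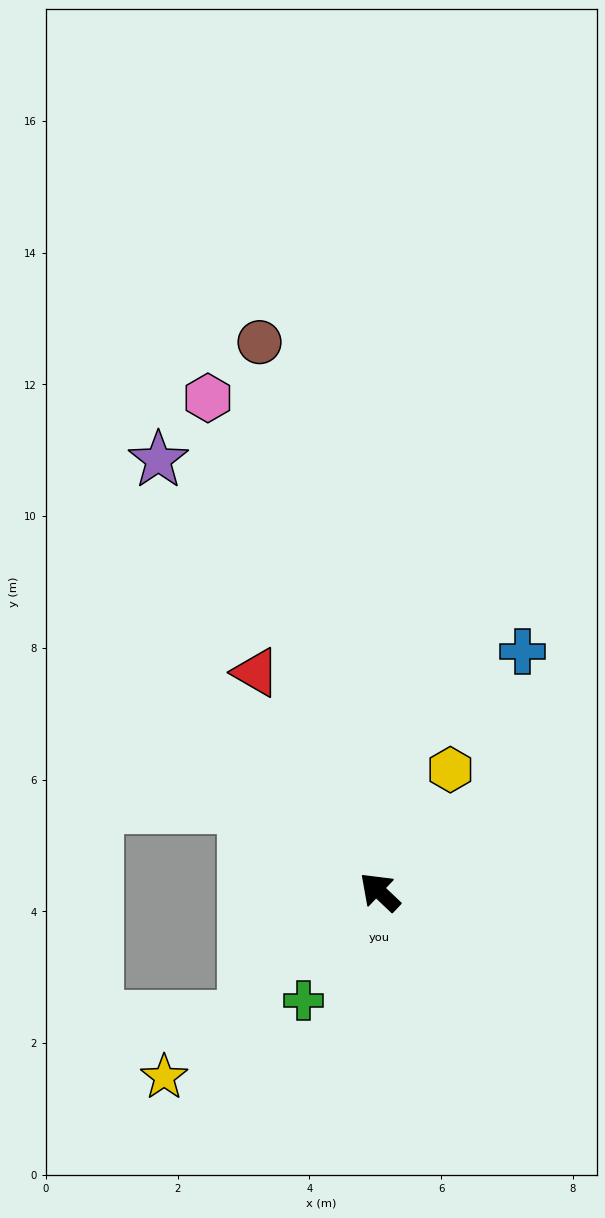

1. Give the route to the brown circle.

turn right 34°, forward 8.5 m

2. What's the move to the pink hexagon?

turn right 27°, forward 7.9 m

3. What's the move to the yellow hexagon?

turn right 77°, forward 2.1 m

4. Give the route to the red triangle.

turn right 17°, forward 3.8 m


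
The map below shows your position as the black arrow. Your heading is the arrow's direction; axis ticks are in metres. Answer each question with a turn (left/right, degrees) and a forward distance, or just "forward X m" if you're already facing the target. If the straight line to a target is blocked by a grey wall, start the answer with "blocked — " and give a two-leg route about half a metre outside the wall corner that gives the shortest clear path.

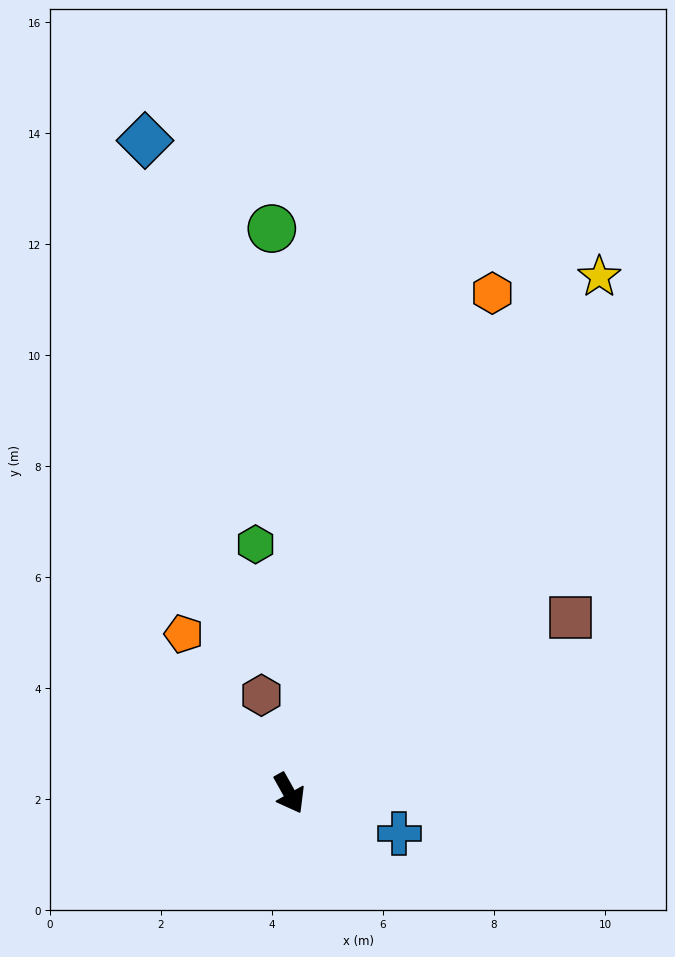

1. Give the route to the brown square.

turn left 93°, forward 6.0 m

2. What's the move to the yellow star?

turn left 120°, forward 10.9 m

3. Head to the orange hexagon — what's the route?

turn left 129°, forward 9.7 m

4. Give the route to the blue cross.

turn left 41°, forward 2.1 m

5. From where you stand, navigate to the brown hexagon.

turn left 167°, forward 1.8 m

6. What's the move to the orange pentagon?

turn right 176°, forward 3.4 m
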